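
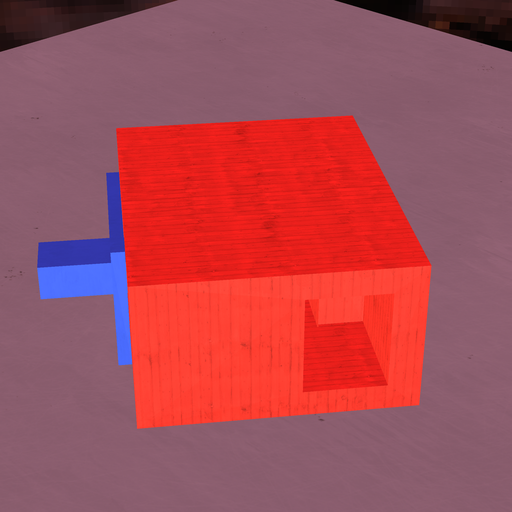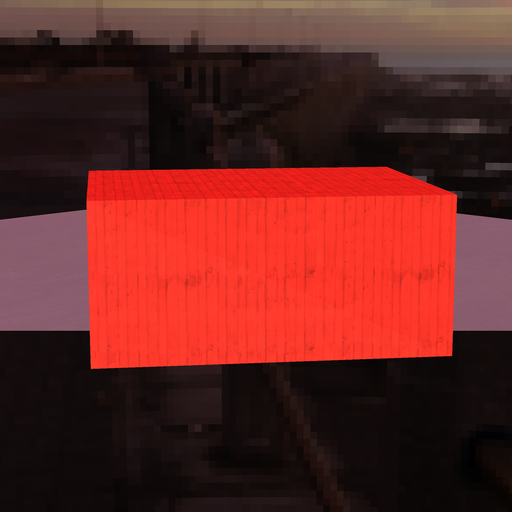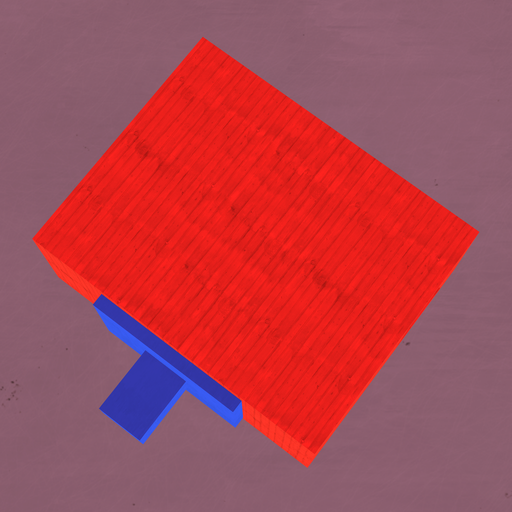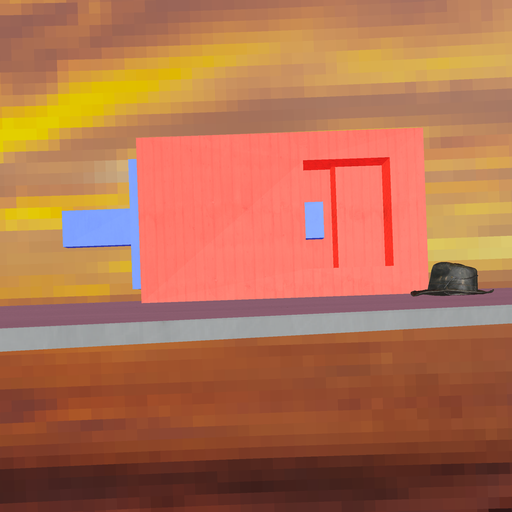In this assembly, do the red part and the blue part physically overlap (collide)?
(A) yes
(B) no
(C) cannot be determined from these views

(B) no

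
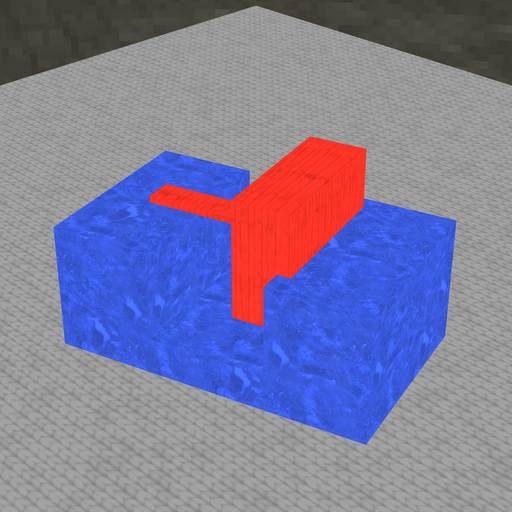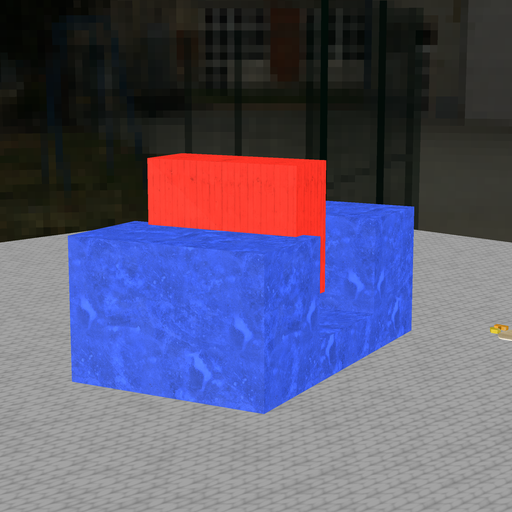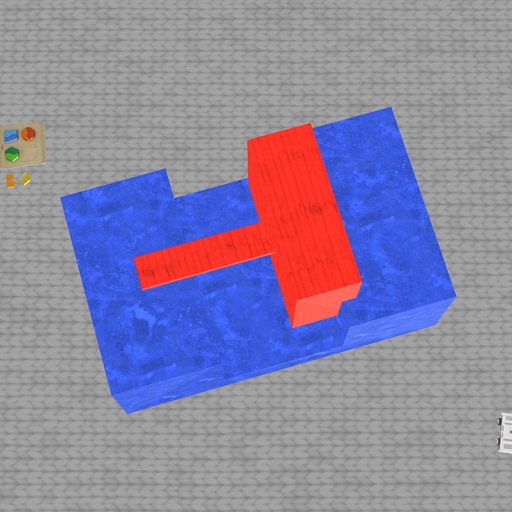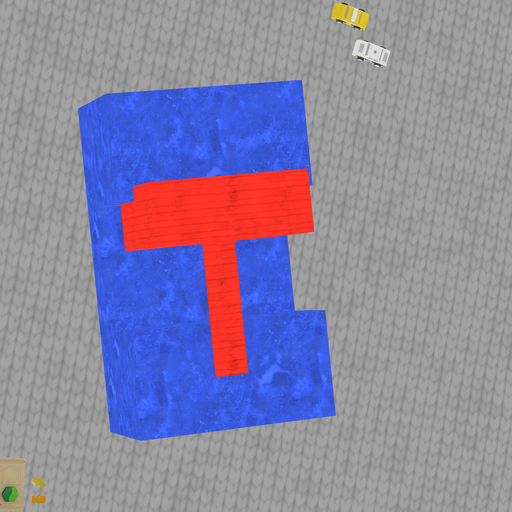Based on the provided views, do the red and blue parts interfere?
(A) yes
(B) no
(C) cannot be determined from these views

(A) yes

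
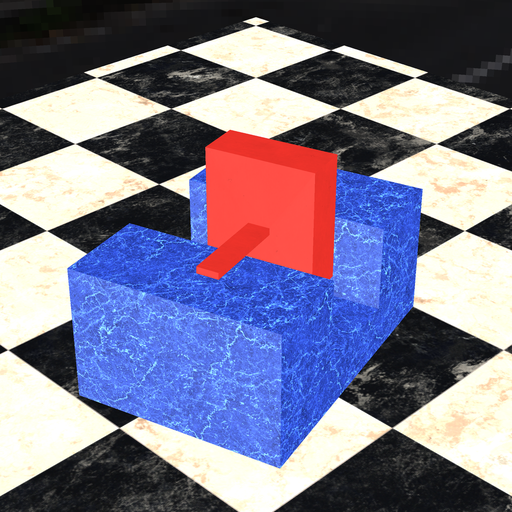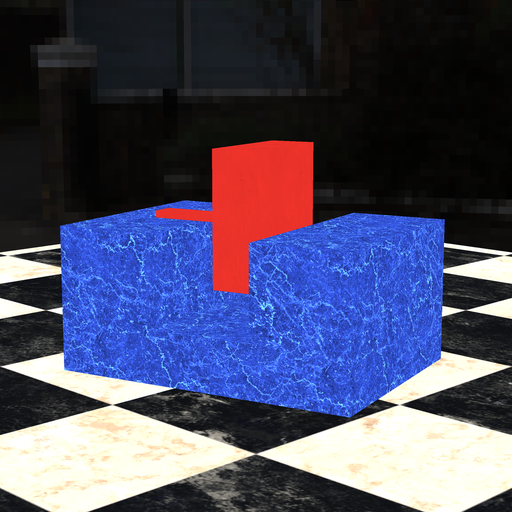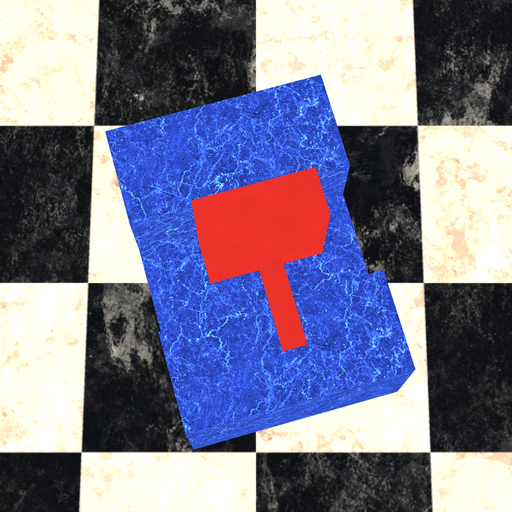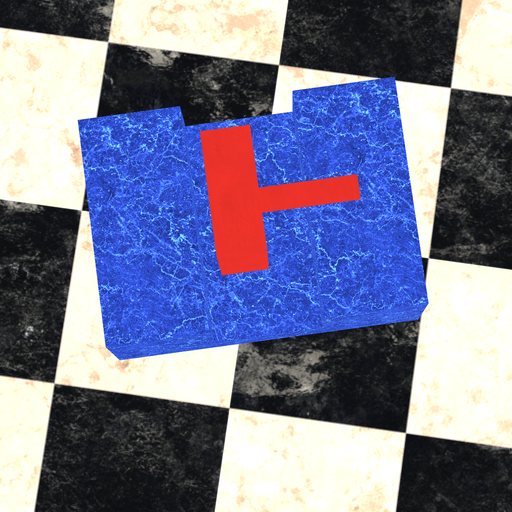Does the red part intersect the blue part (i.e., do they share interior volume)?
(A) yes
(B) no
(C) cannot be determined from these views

(B) no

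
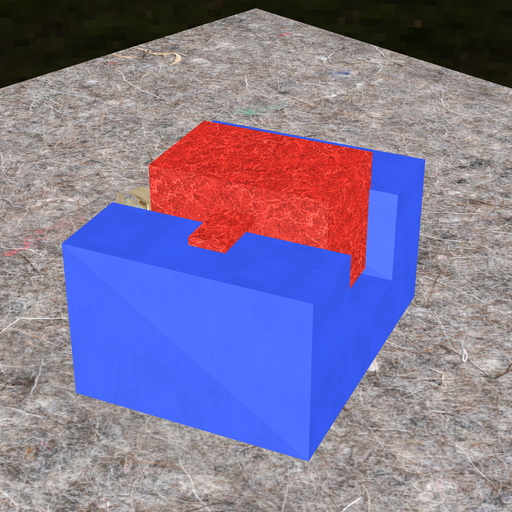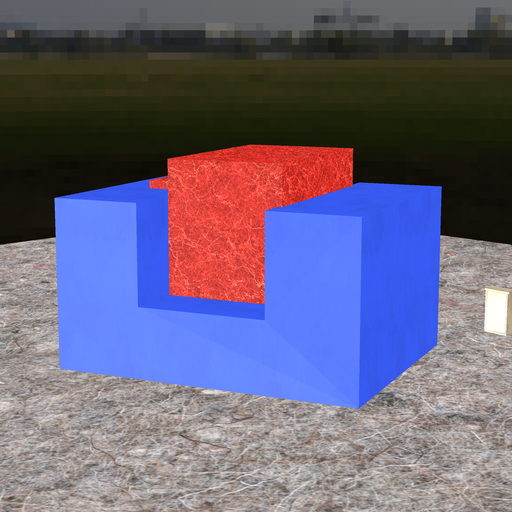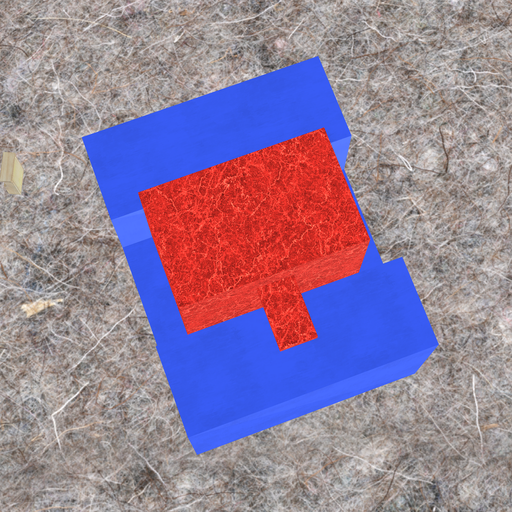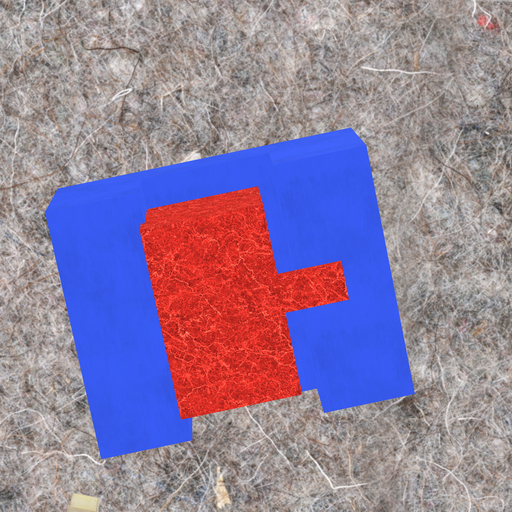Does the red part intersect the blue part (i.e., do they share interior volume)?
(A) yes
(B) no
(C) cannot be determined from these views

(A) yes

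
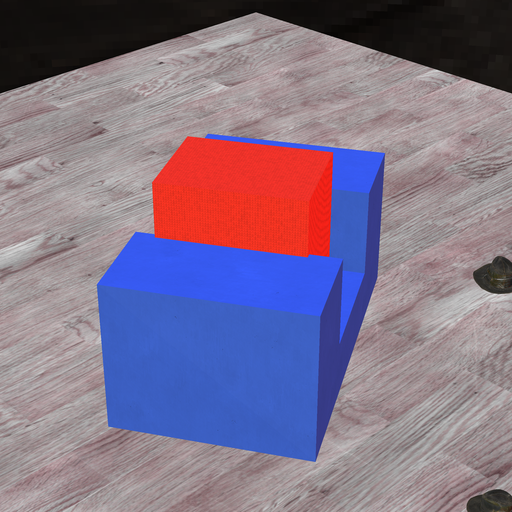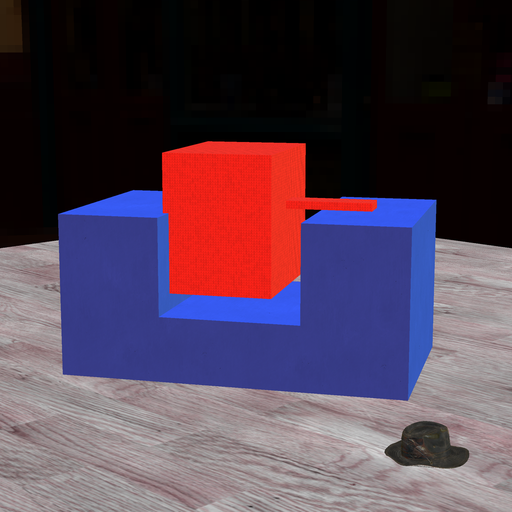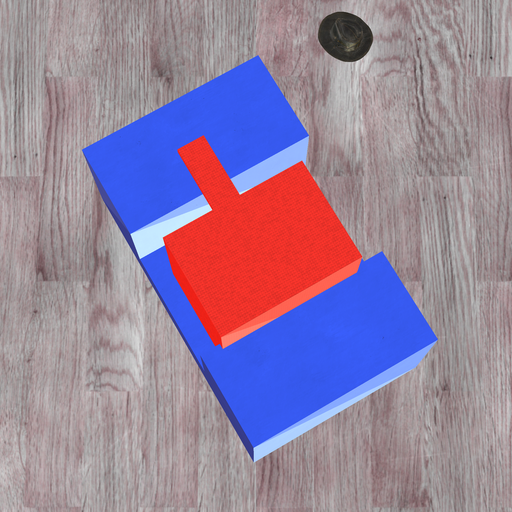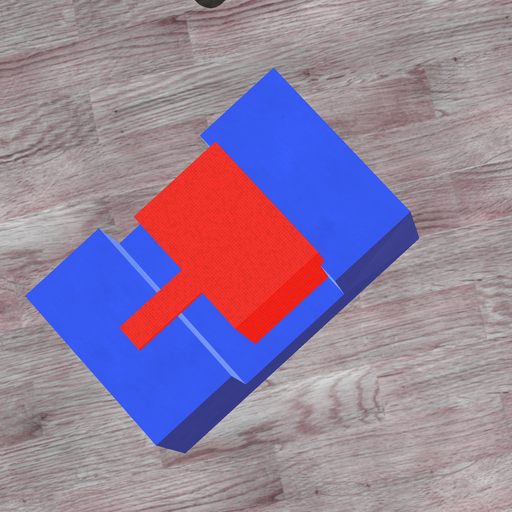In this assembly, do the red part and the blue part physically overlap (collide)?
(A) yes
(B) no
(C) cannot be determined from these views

(A) yes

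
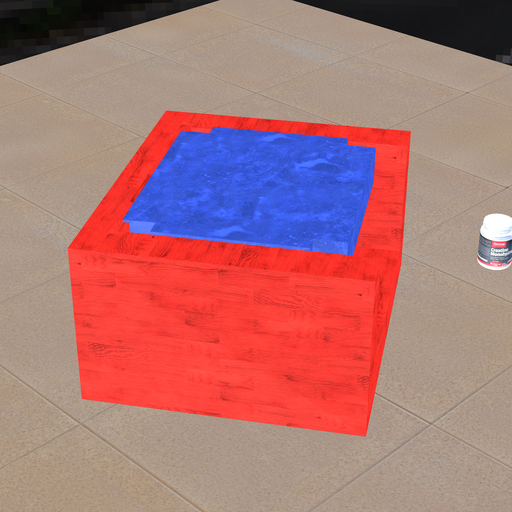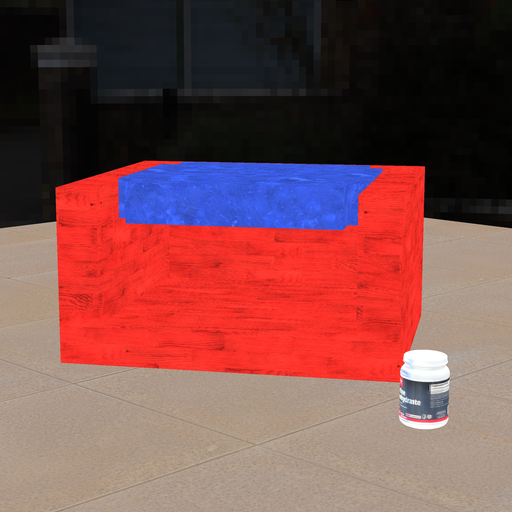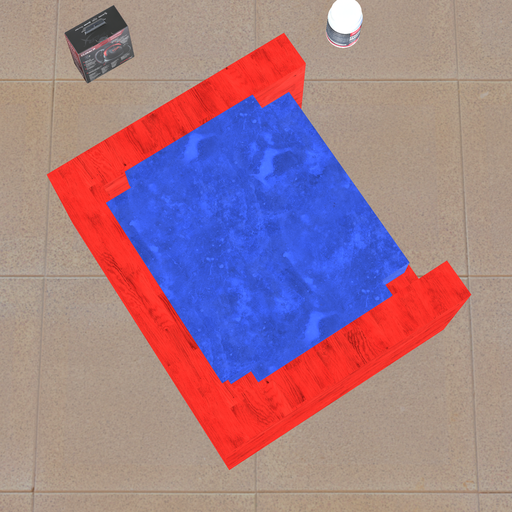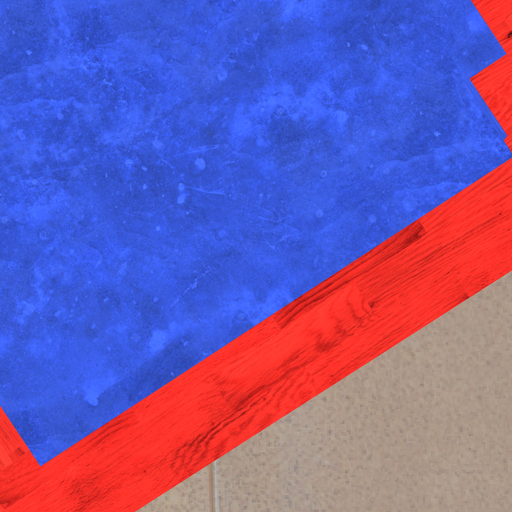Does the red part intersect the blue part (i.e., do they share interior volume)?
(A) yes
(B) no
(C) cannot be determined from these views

(A) yes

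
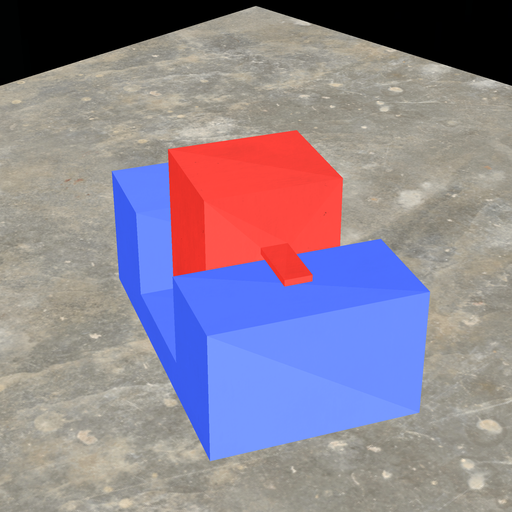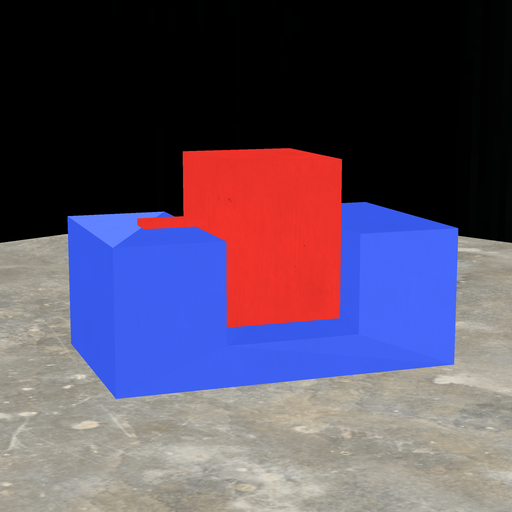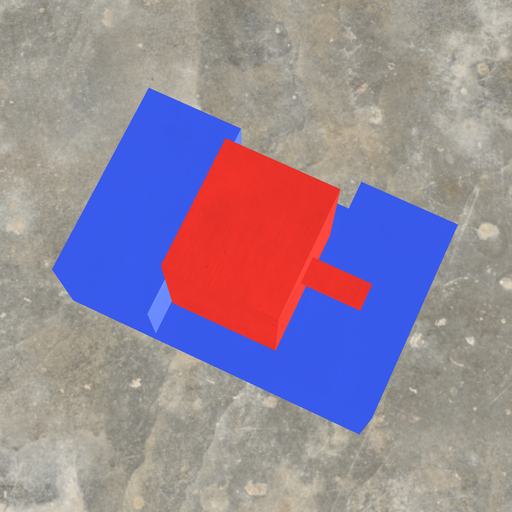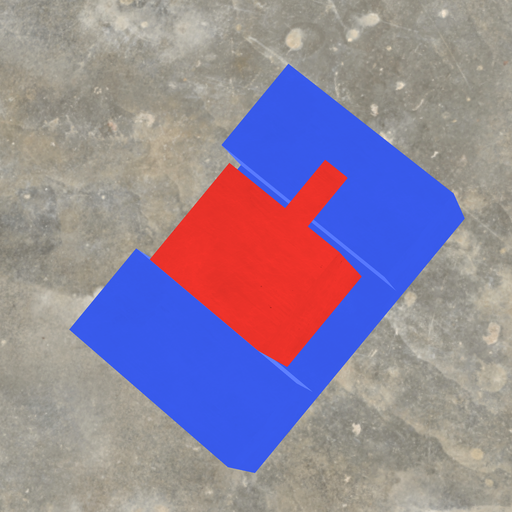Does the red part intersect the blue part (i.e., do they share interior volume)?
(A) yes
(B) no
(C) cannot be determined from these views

(B) no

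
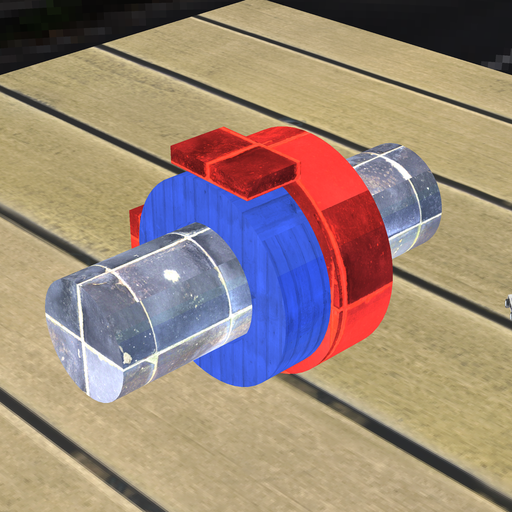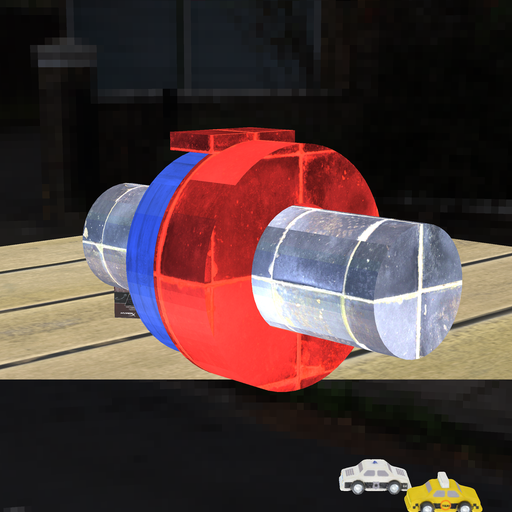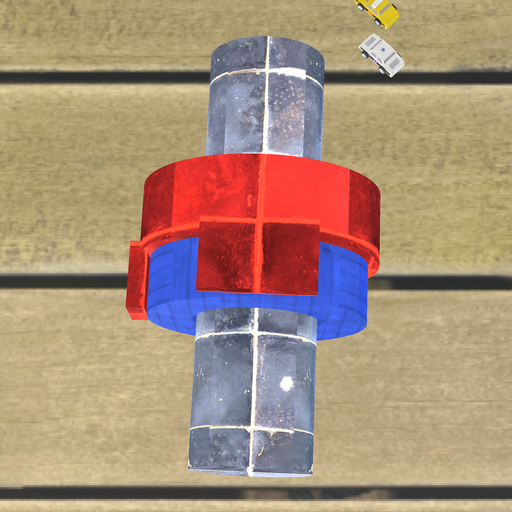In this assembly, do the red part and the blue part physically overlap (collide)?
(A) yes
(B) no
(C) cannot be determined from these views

(A) yes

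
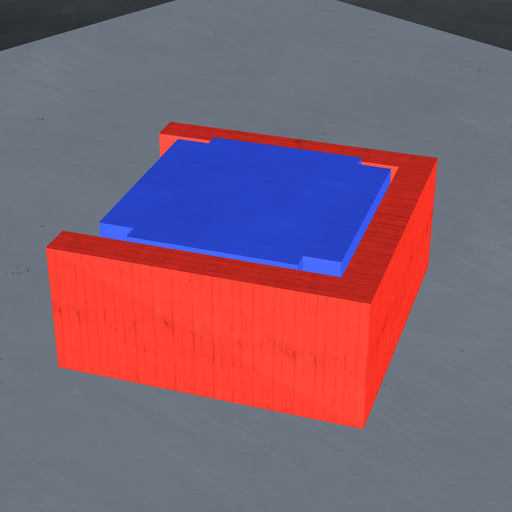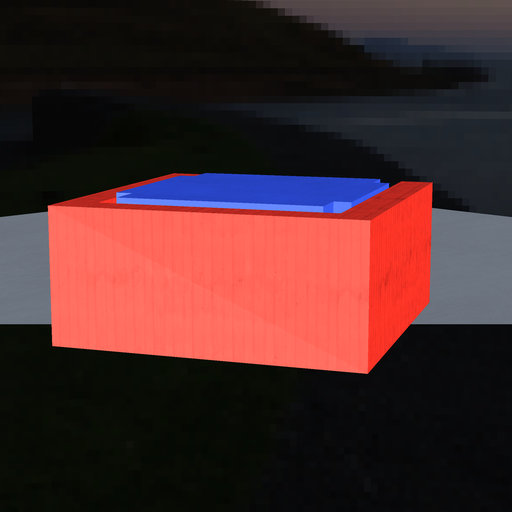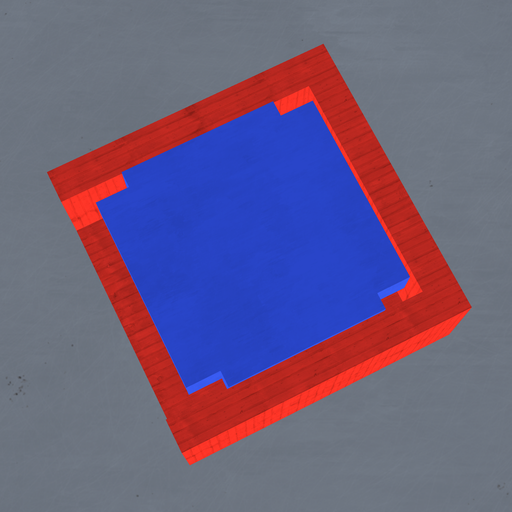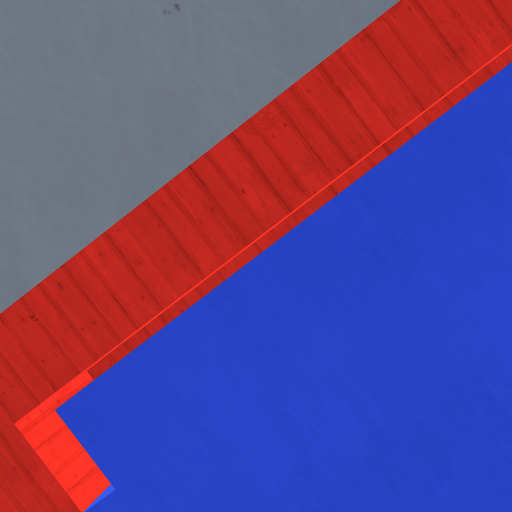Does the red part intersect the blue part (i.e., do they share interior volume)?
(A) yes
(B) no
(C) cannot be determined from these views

(B) no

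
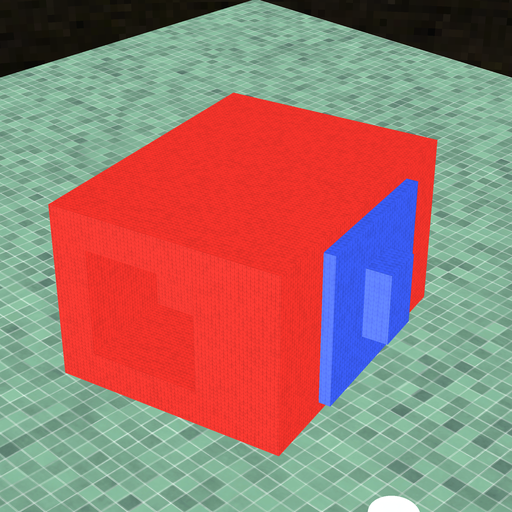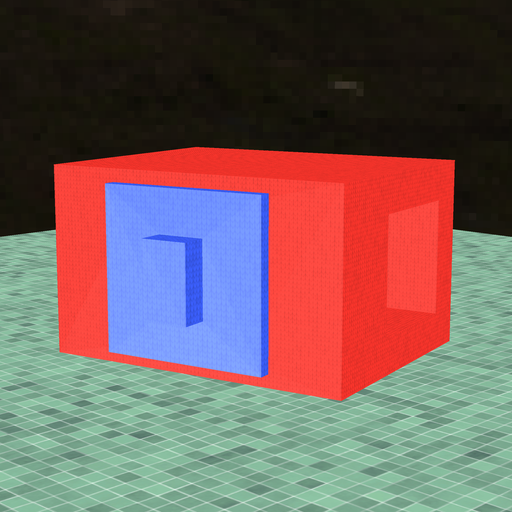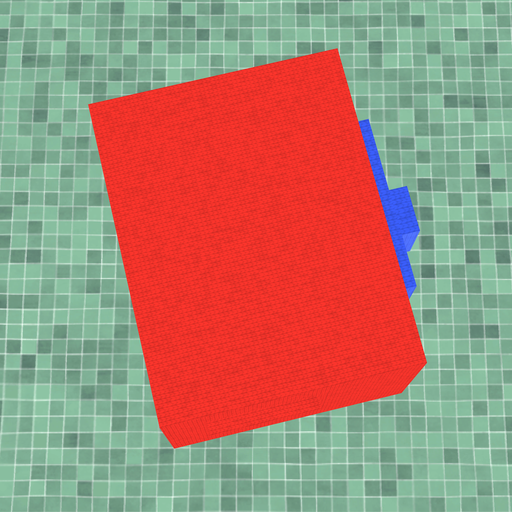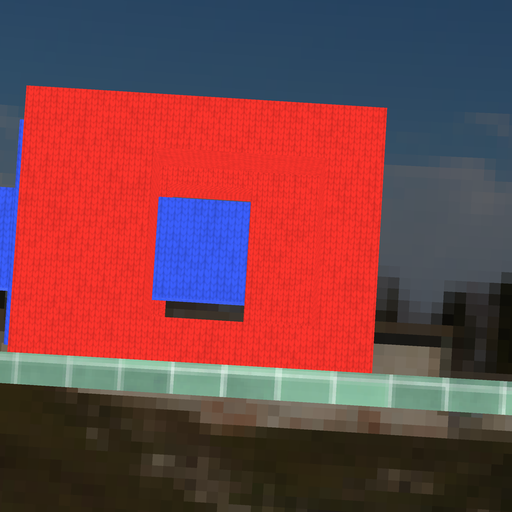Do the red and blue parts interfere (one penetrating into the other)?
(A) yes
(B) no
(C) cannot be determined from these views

(A) yes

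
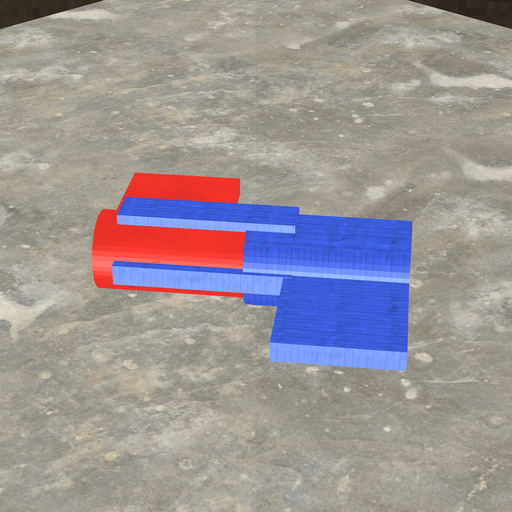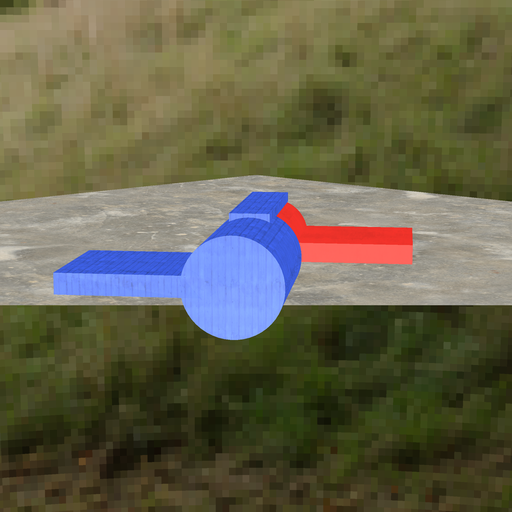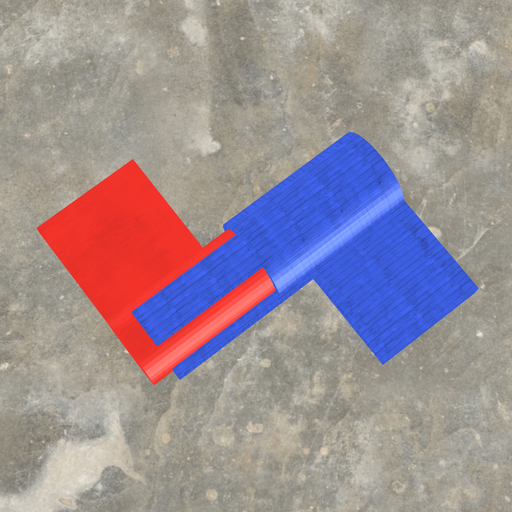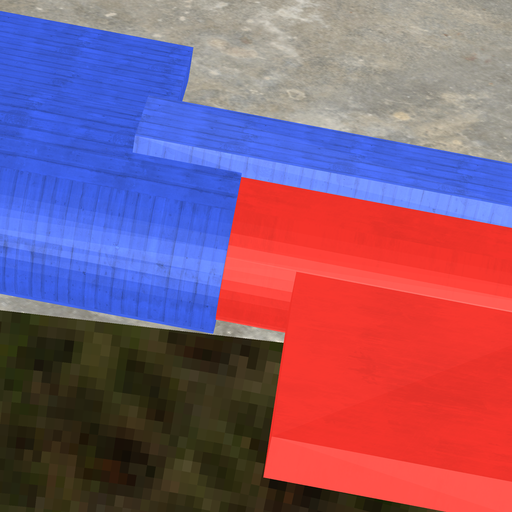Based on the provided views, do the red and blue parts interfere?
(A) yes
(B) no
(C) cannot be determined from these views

(A) yes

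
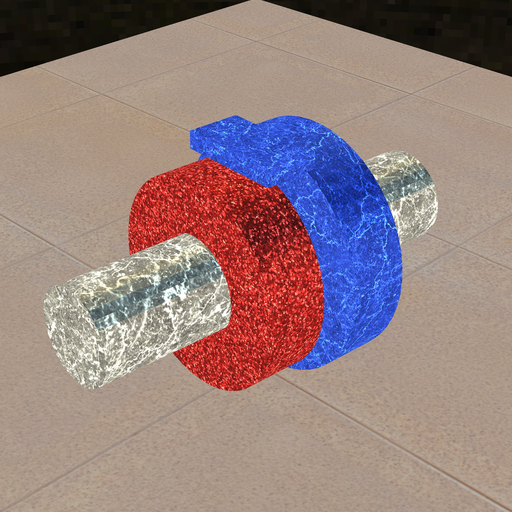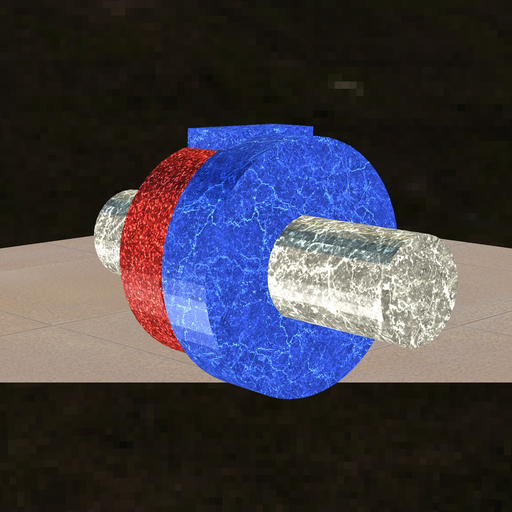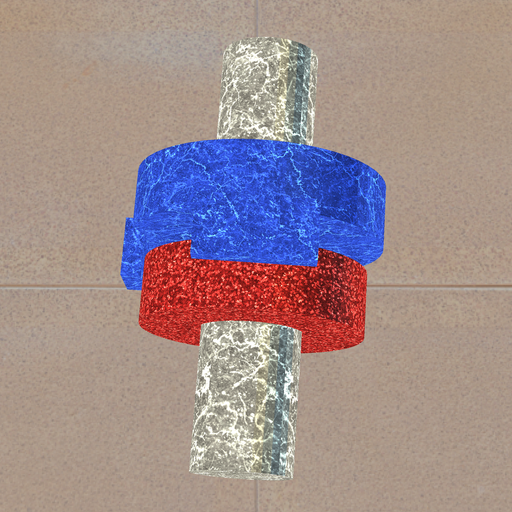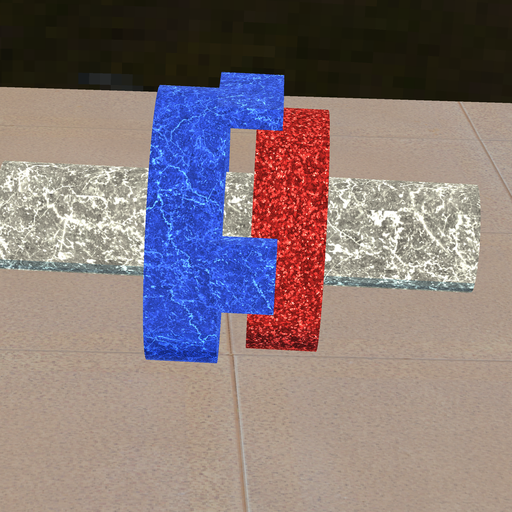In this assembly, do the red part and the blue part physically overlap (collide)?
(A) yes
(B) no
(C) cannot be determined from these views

(B) no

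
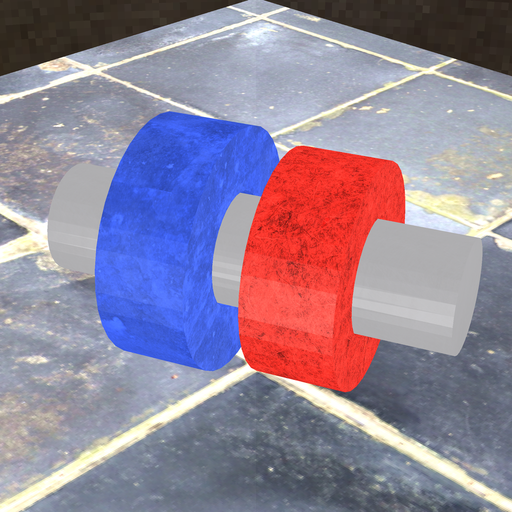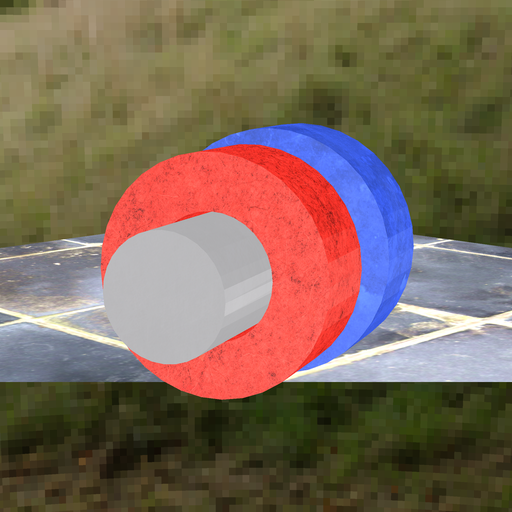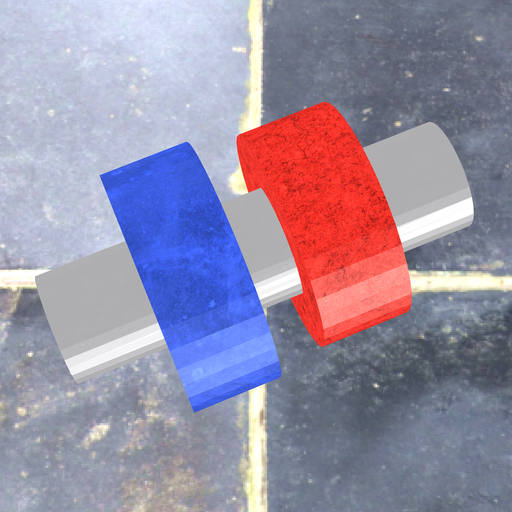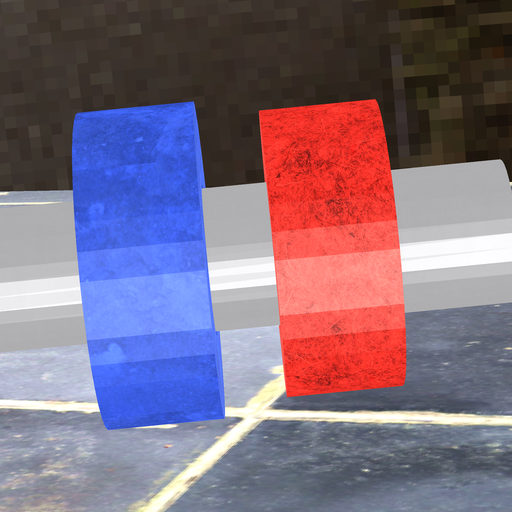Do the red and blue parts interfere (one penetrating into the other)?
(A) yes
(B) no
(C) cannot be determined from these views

(B) no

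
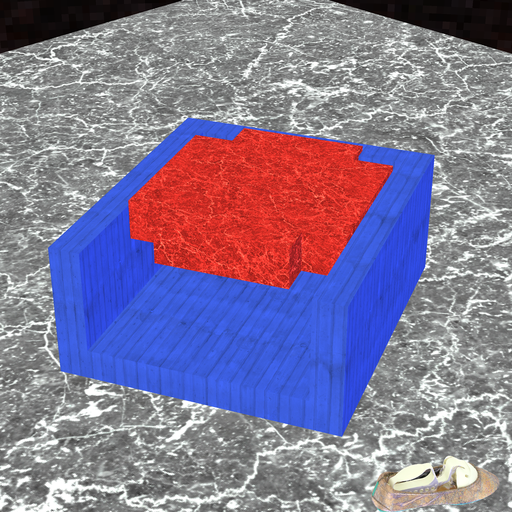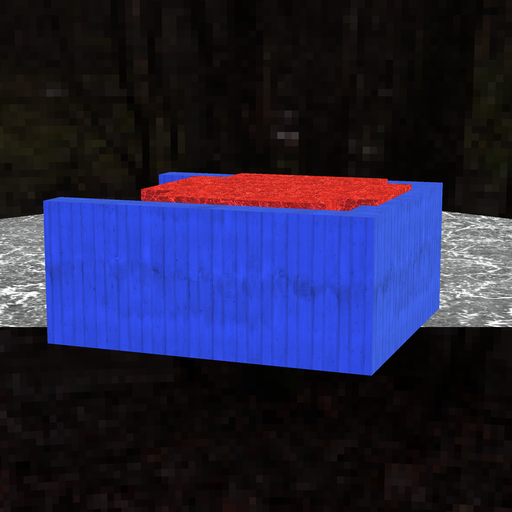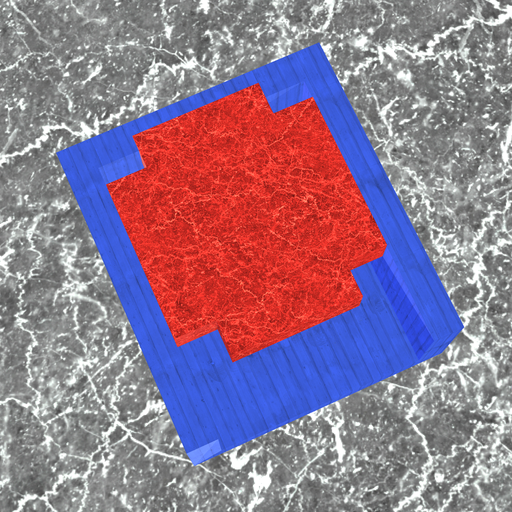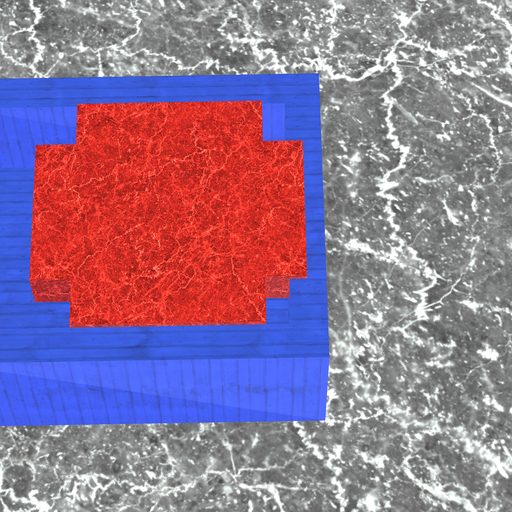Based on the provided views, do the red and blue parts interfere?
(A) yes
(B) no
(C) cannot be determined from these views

(A) yes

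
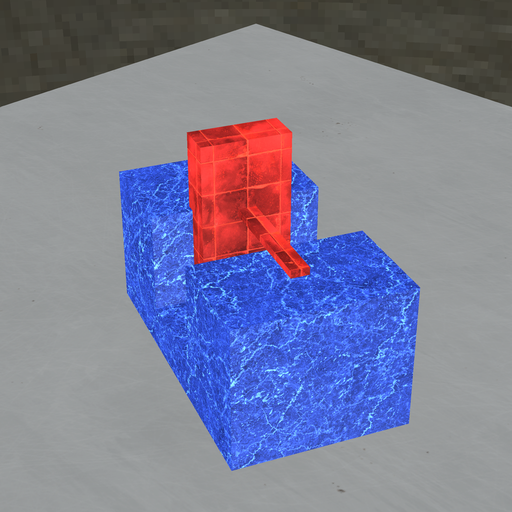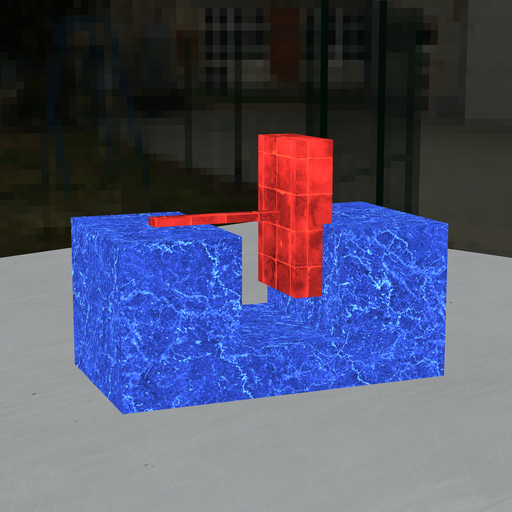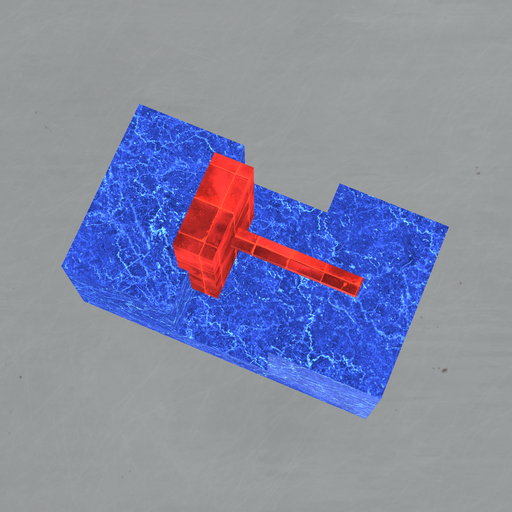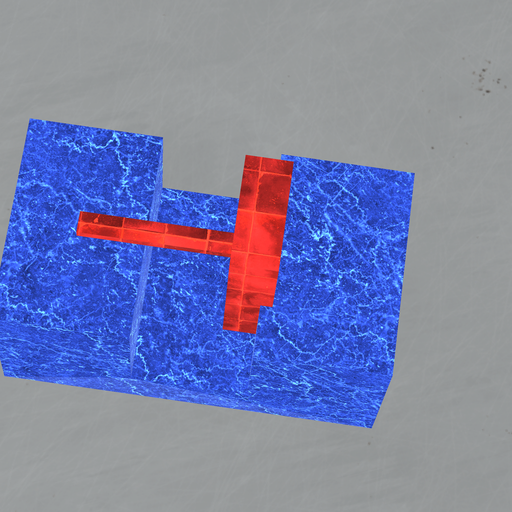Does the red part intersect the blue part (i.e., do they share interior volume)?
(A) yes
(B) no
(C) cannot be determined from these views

(A) yes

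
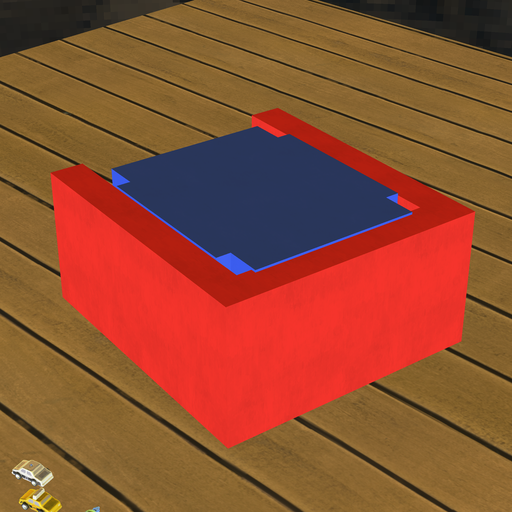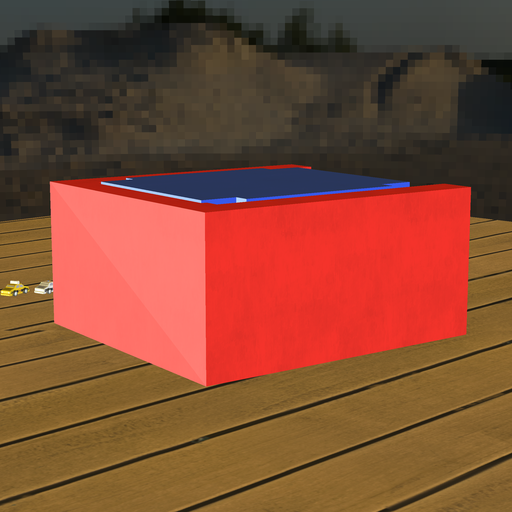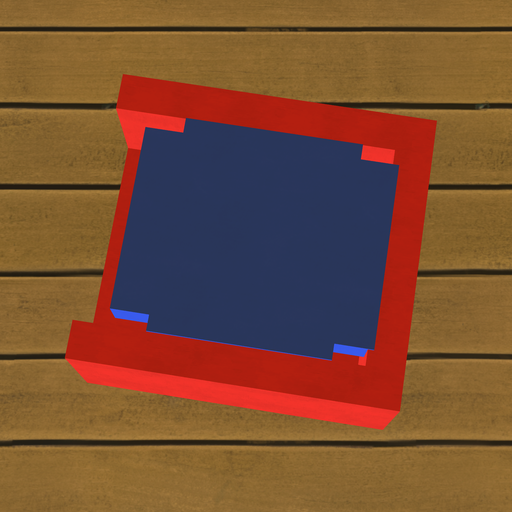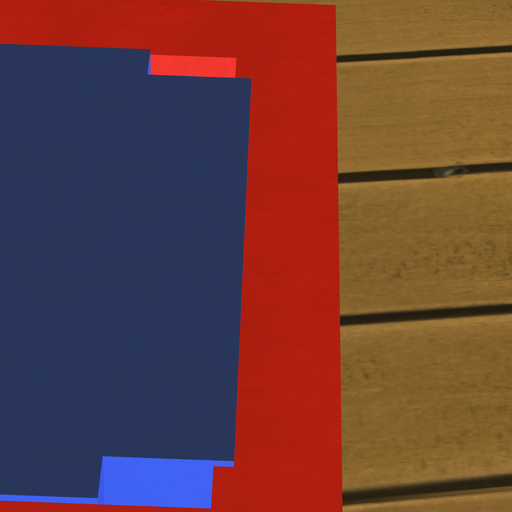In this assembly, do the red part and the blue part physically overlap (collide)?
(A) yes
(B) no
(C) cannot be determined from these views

(A) yes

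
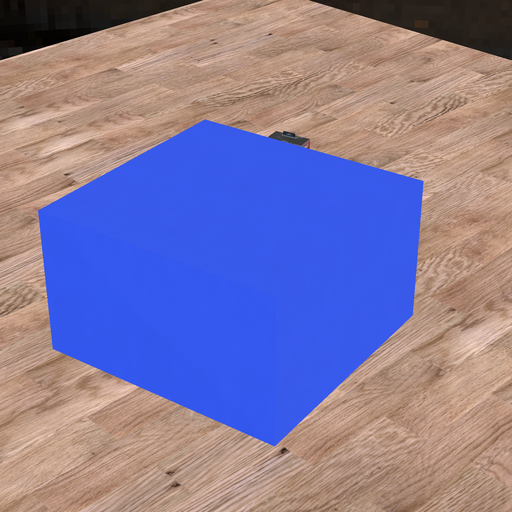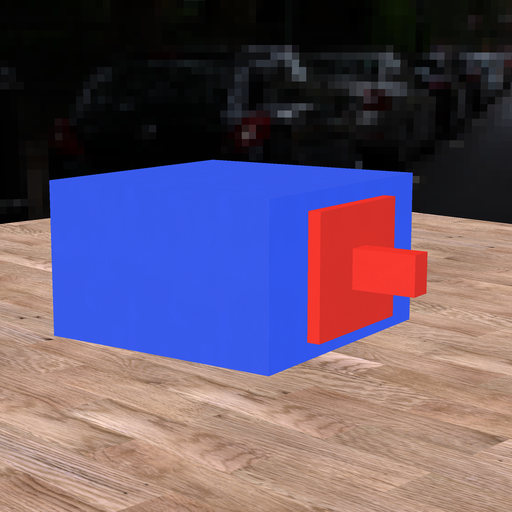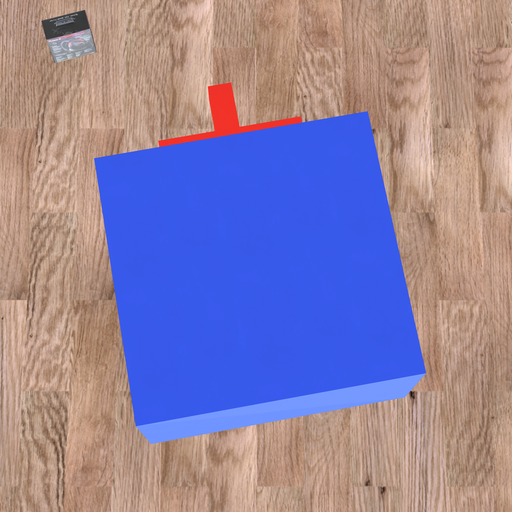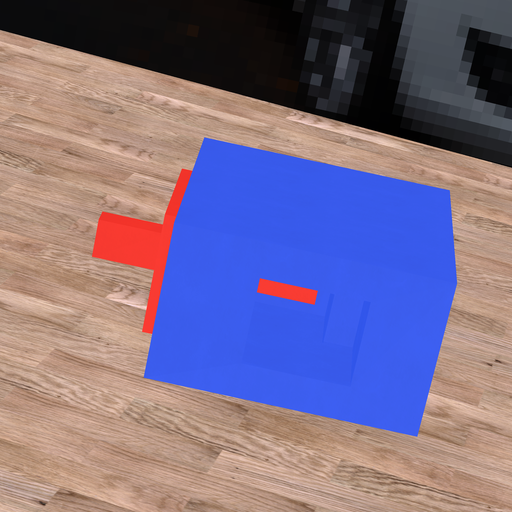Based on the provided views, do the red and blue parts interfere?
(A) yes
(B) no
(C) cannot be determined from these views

(B) no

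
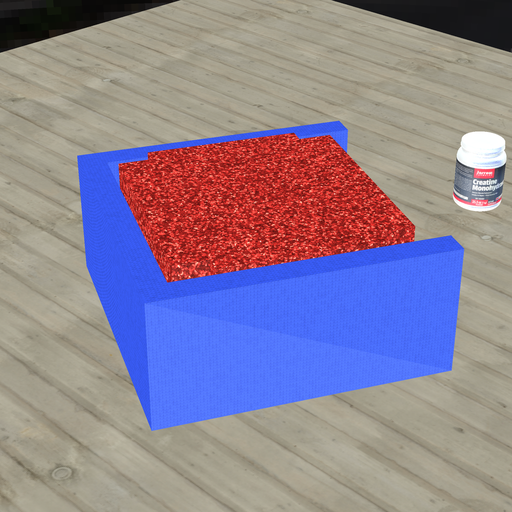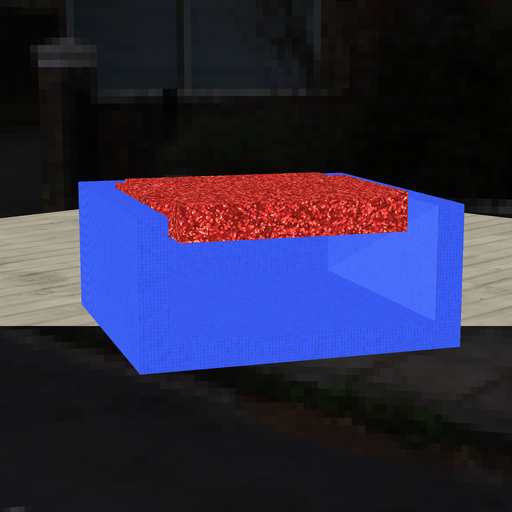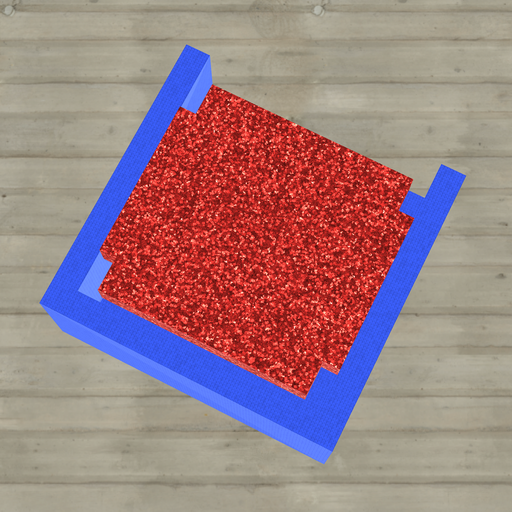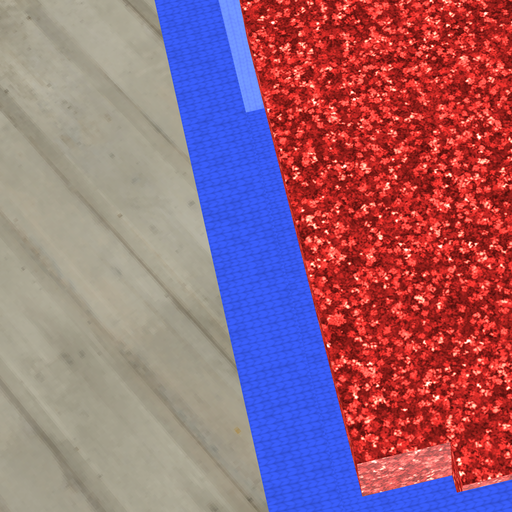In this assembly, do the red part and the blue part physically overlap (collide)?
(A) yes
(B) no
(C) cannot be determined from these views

(B) no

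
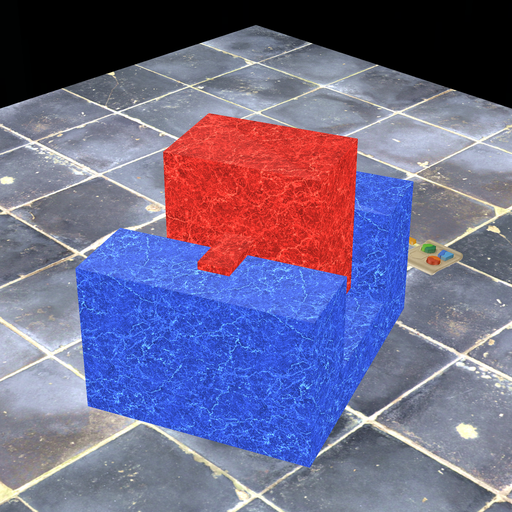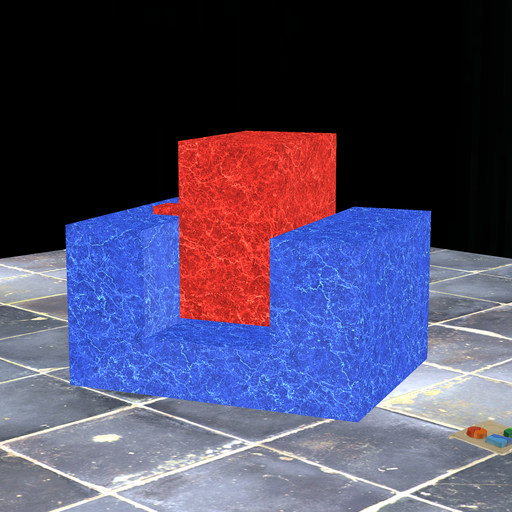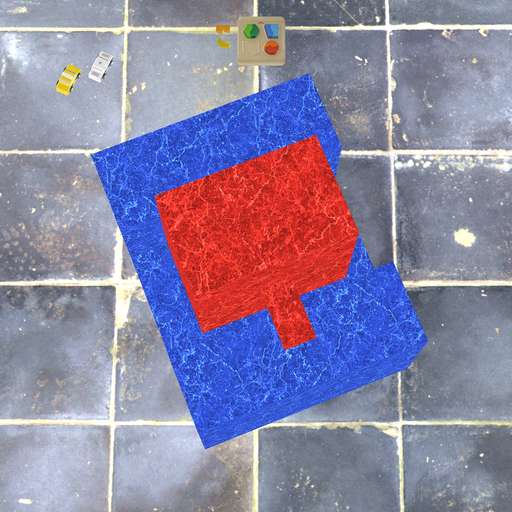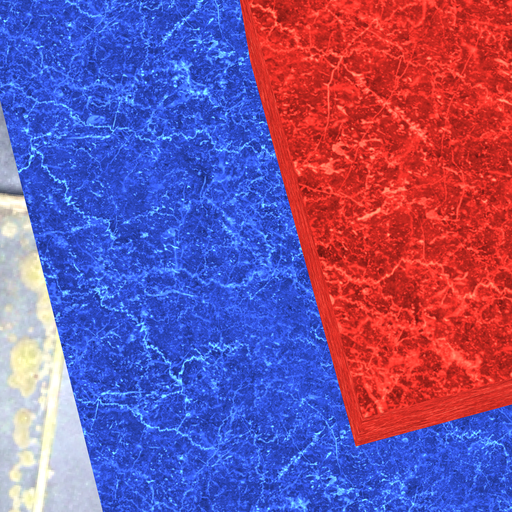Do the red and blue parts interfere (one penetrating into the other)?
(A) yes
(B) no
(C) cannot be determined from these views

(B) no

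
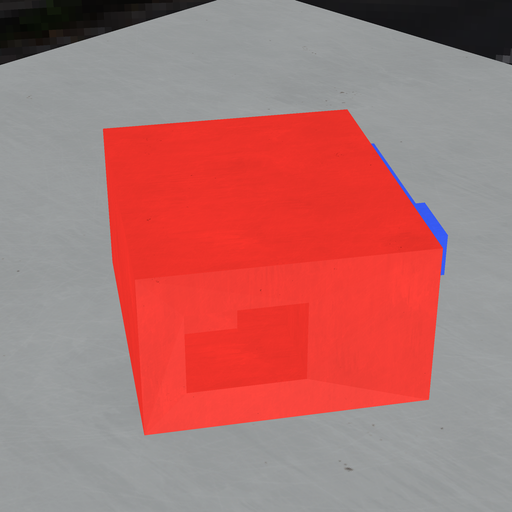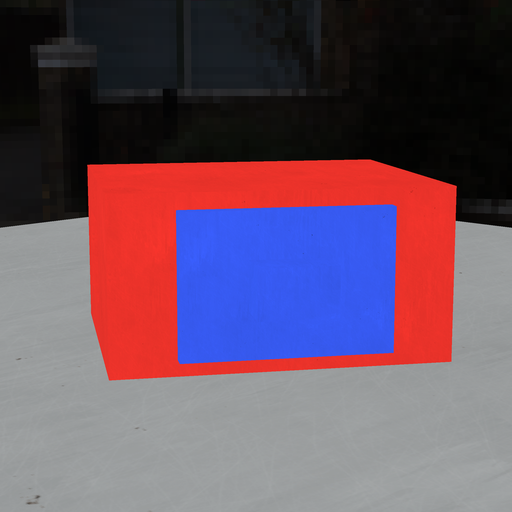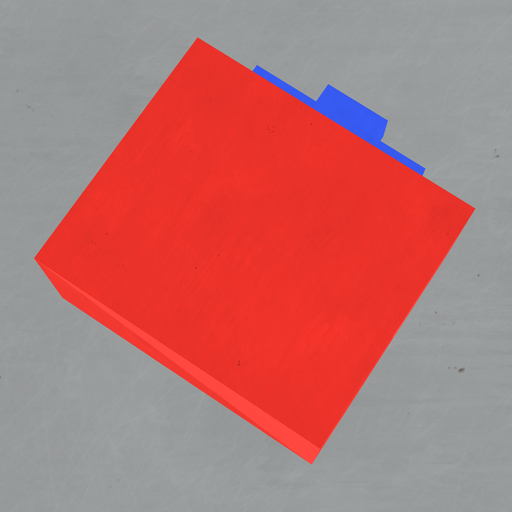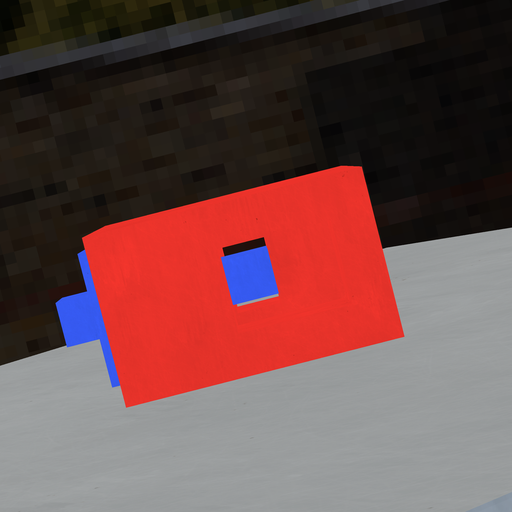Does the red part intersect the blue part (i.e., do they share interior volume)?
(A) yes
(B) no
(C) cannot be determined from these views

(A) yes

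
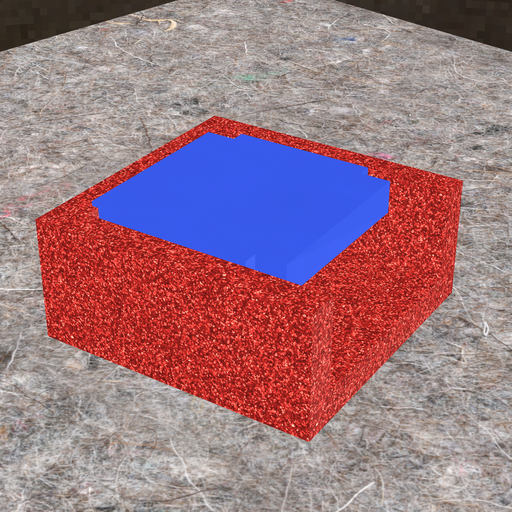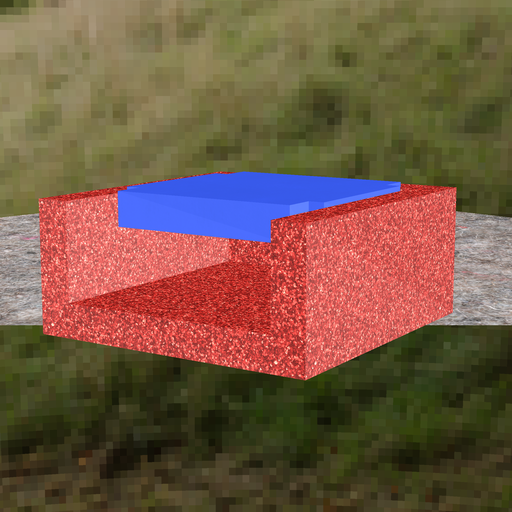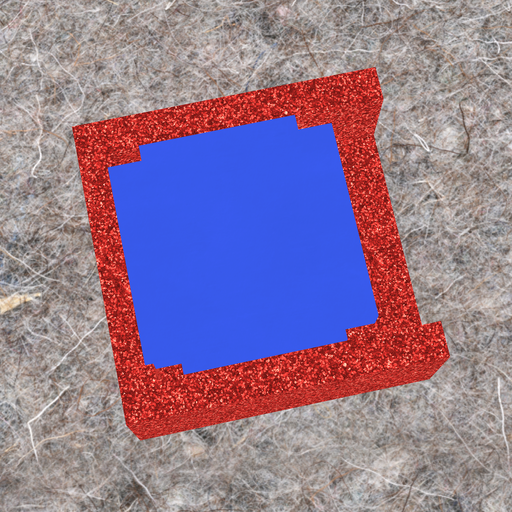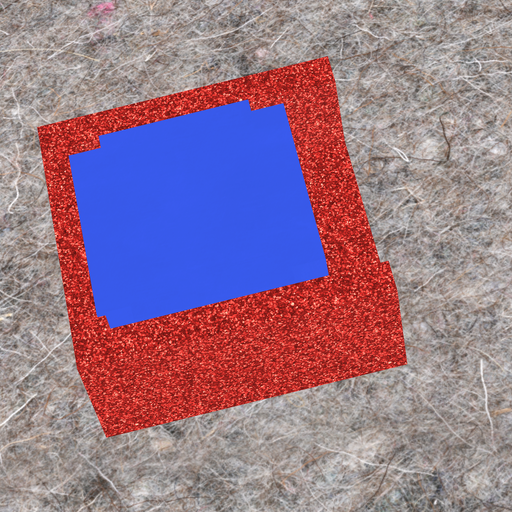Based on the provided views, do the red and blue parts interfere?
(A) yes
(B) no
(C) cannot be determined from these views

(A) yes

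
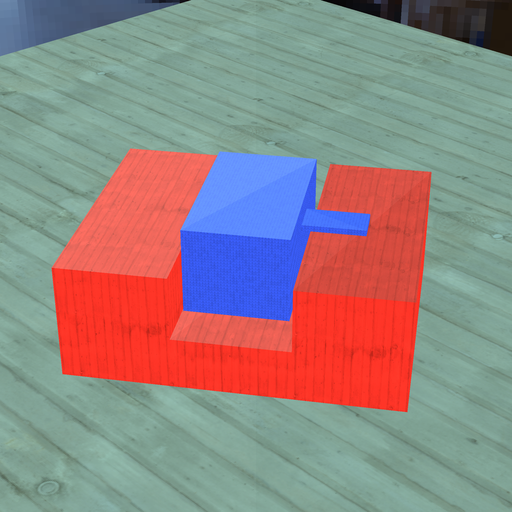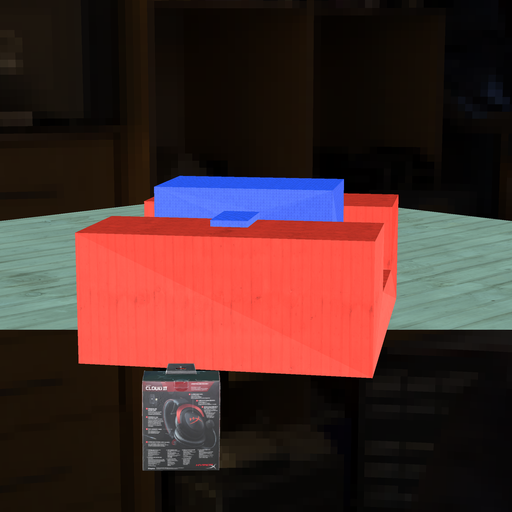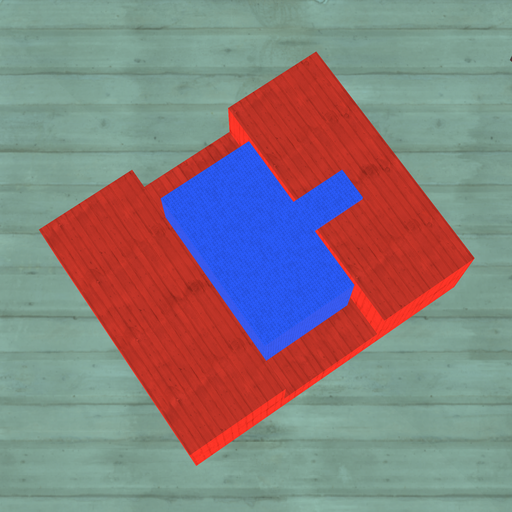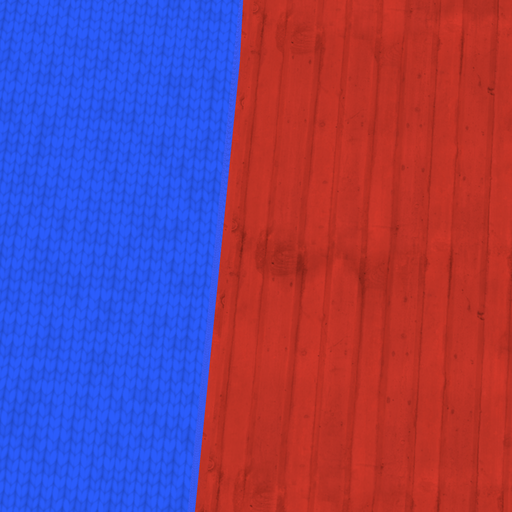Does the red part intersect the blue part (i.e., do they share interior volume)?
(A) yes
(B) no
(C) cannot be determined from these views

(B) no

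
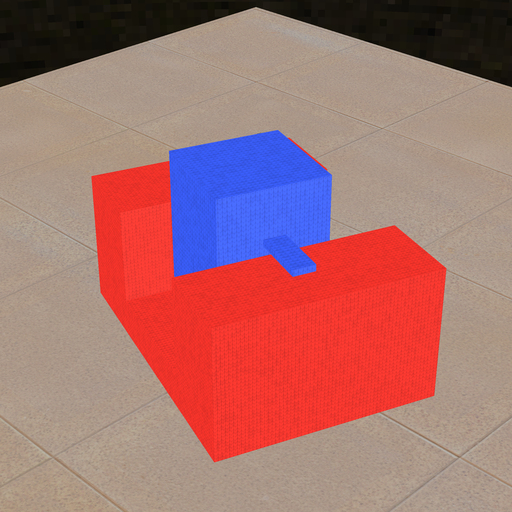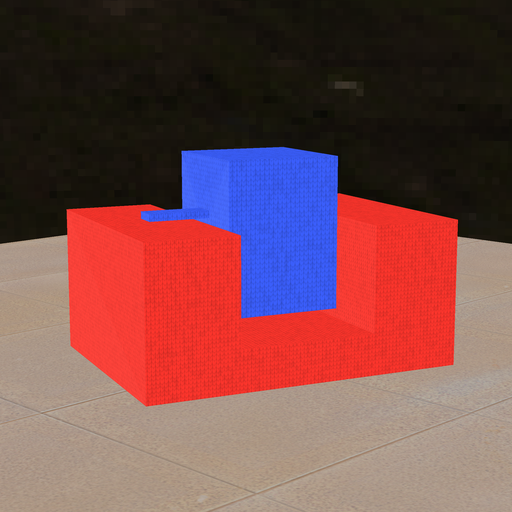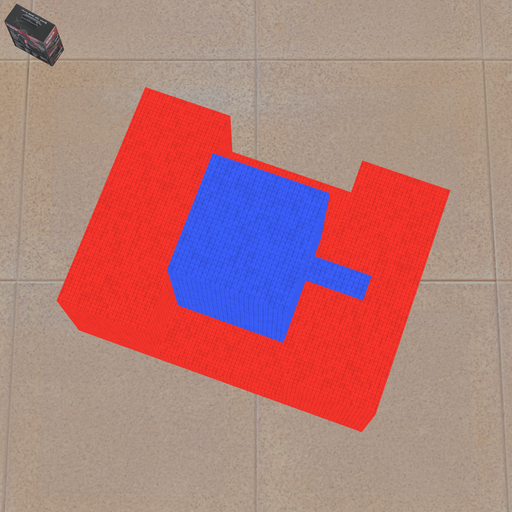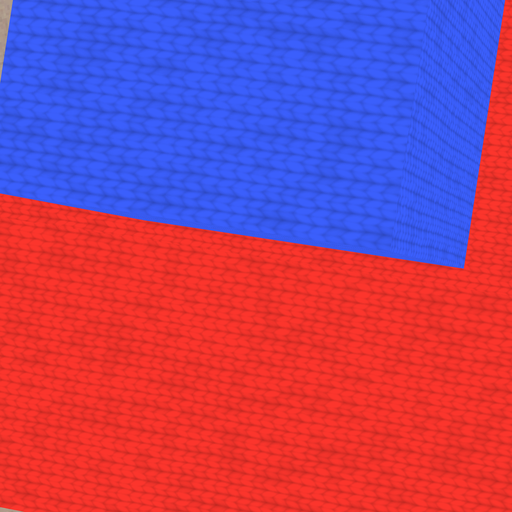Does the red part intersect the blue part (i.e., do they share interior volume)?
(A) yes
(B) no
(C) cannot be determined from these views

(B) no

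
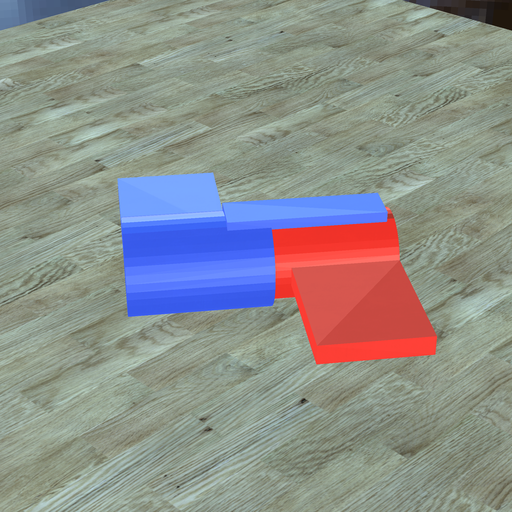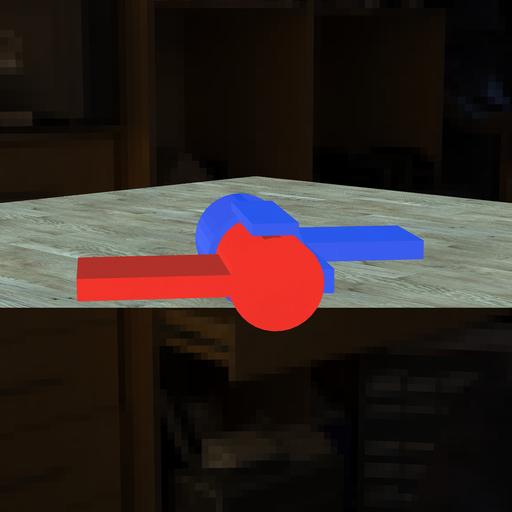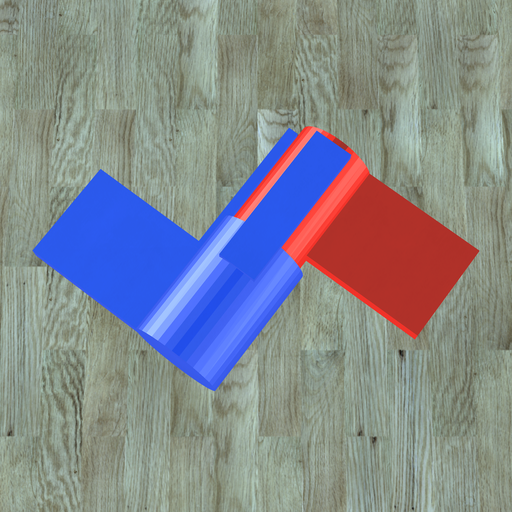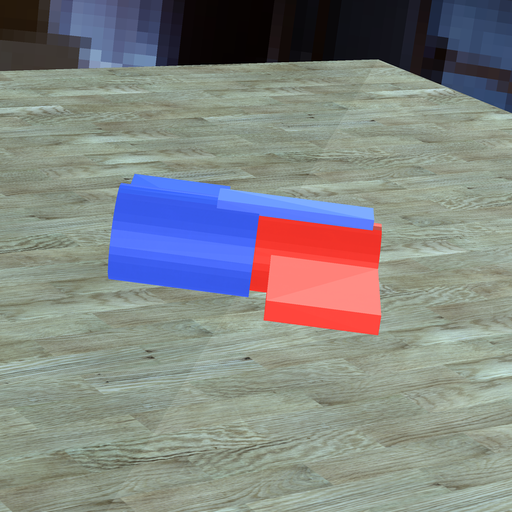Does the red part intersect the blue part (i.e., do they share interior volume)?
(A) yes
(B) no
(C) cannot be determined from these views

(A) yes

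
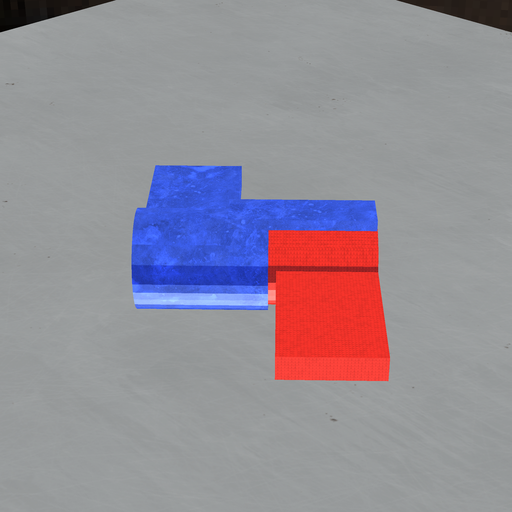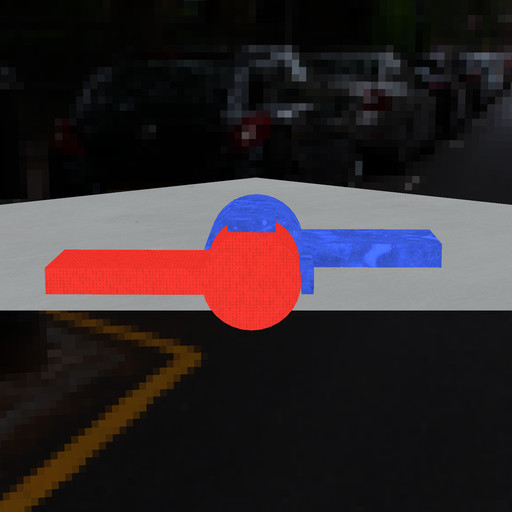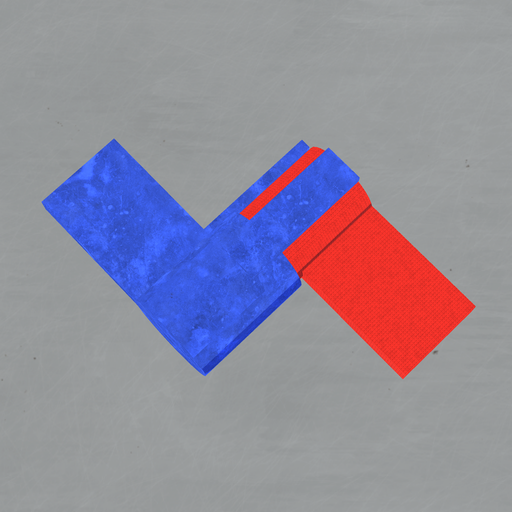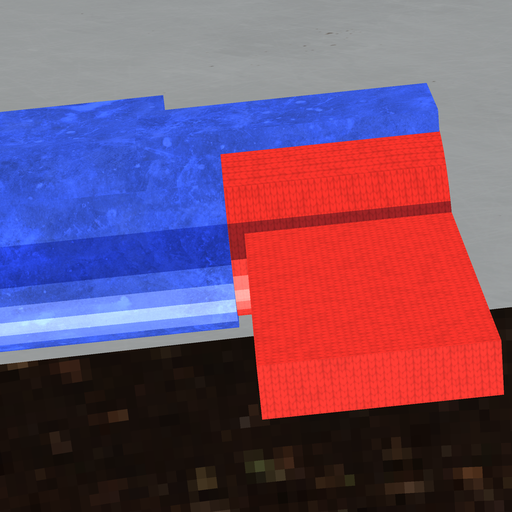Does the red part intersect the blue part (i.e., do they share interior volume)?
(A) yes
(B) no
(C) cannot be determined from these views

(A) yes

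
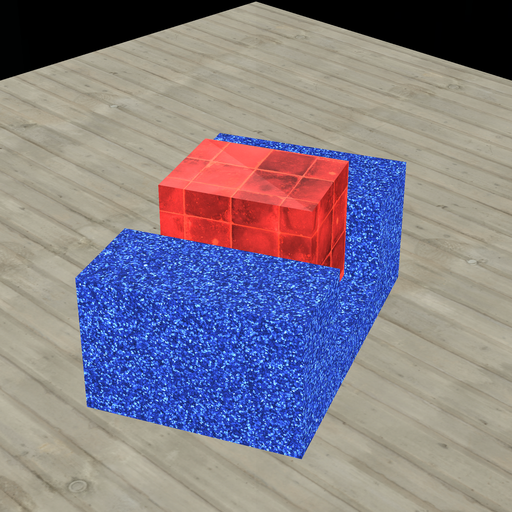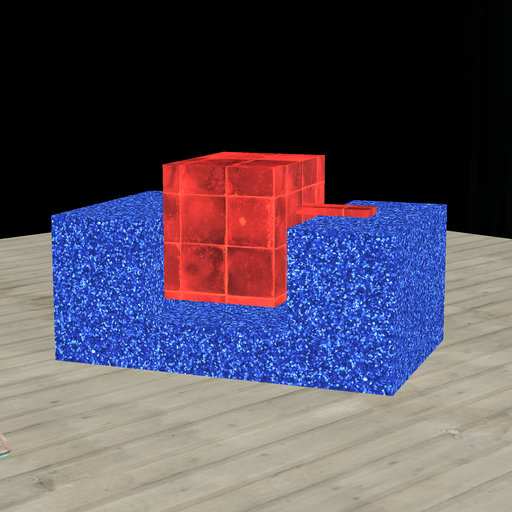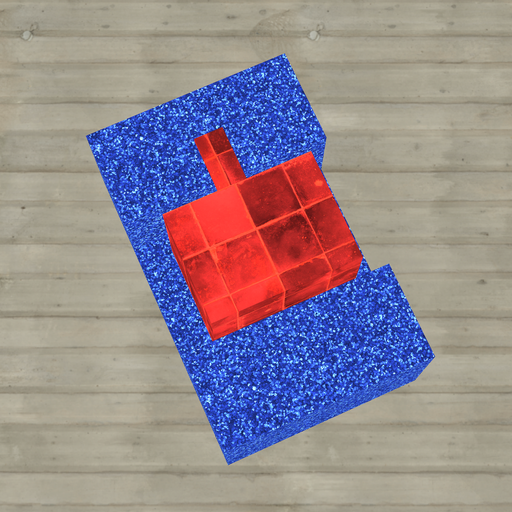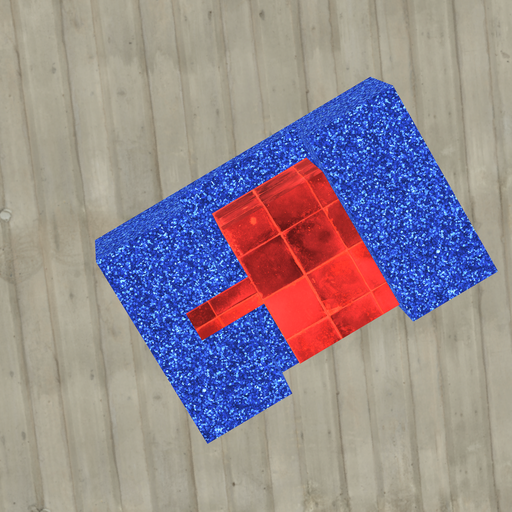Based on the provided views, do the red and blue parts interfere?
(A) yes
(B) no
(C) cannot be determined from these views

(B) no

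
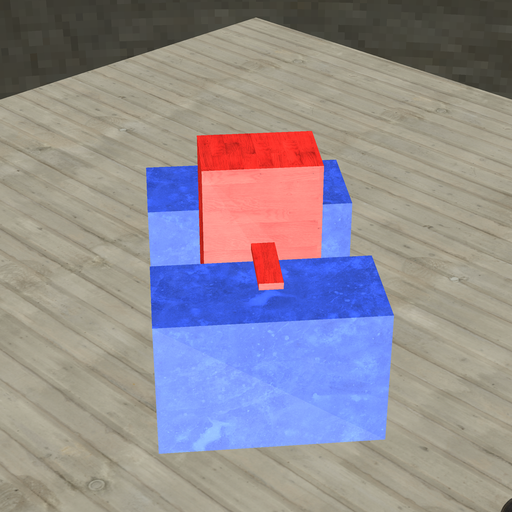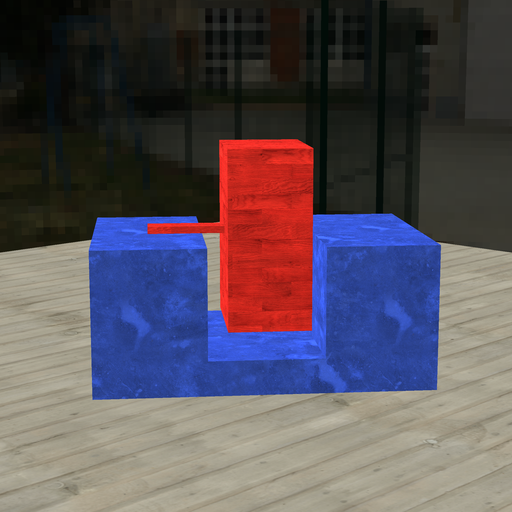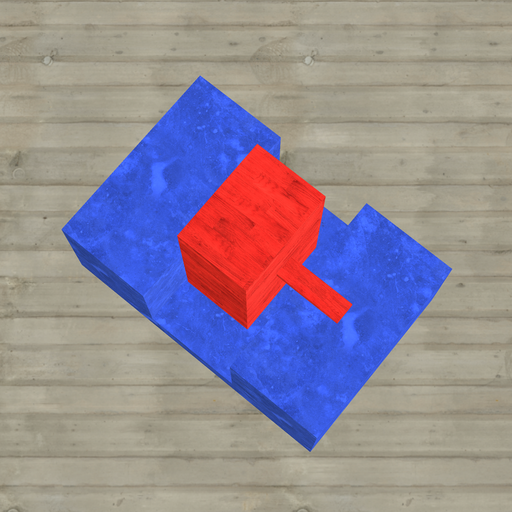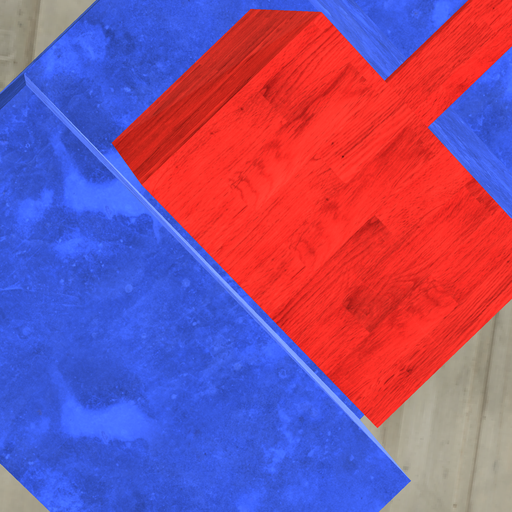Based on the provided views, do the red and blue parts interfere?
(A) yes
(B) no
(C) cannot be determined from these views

(B) no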